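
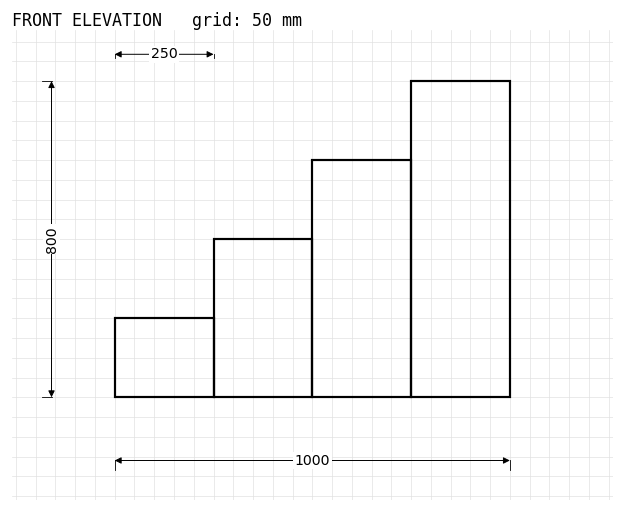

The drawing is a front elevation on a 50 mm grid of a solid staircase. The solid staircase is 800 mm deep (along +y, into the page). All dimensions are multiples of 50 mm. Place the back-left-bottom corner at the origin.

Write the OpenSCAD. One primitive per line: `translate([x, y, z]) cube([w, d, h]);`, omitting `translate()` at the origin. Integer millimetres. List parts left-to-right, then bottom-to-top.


cube([250, 800, 200]);
translate([250, 0, 0]) cube([250, 800, 400]);
translate([500, 0, 0]) cube([250, 800, 600]);
translate([750, 0, 0]) cube([250, 800, 800]);


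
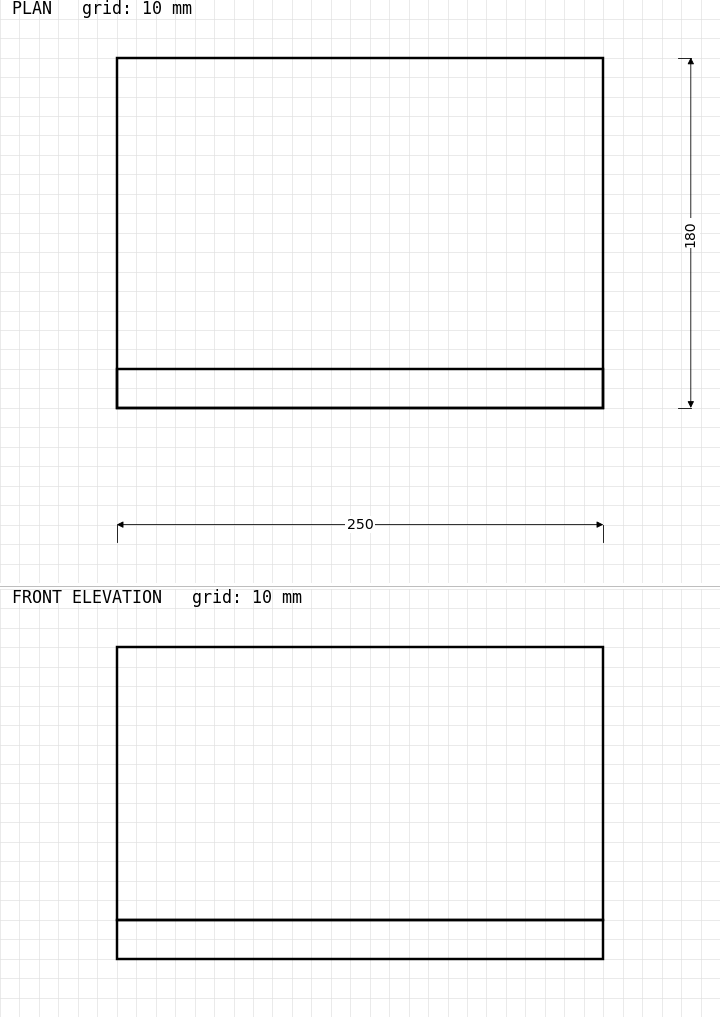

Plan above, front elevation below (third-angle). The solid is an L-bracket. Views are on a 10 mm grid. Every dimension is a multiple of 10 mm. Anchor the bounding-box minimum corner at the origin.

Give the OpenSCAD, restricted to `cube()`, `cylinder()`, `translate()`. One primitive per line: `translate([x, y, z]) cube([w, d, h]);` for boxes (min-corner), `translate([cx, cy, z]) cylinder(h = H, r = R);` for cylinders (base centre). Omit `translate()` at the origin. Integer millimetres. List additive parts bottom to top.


cube([250, 180, 20]);
translate([0, 0, 20]) cube([250, 20, 140]);


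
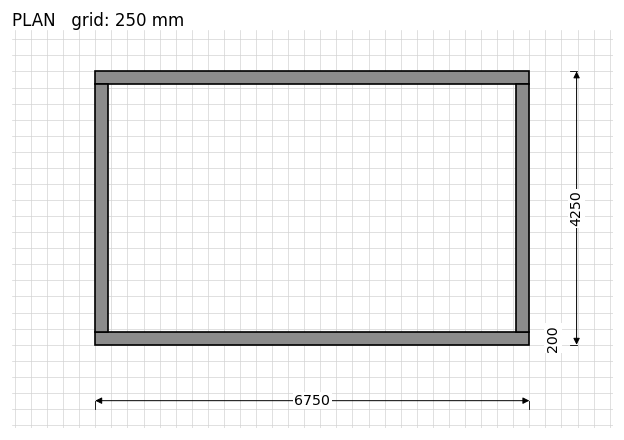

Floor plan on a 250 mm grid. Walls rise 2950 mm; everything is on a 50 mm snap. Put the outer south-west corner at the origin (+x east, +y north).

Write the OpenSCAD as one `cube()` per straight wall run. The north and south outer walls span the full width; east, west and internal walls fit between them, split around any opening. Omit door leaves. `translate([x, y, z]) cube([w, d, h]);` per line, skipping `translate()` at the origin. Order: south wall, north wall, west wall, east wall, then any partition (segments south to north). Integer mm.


cube([6750, 200, 2950]);
translate([0, 4050, 0]) cube([6750, 200, 2950]);
translate([0, 200, 0]) cube([200, 3850, 2950]);
translate([6550, 200, 0]) cube([200, 3850, 2950]);


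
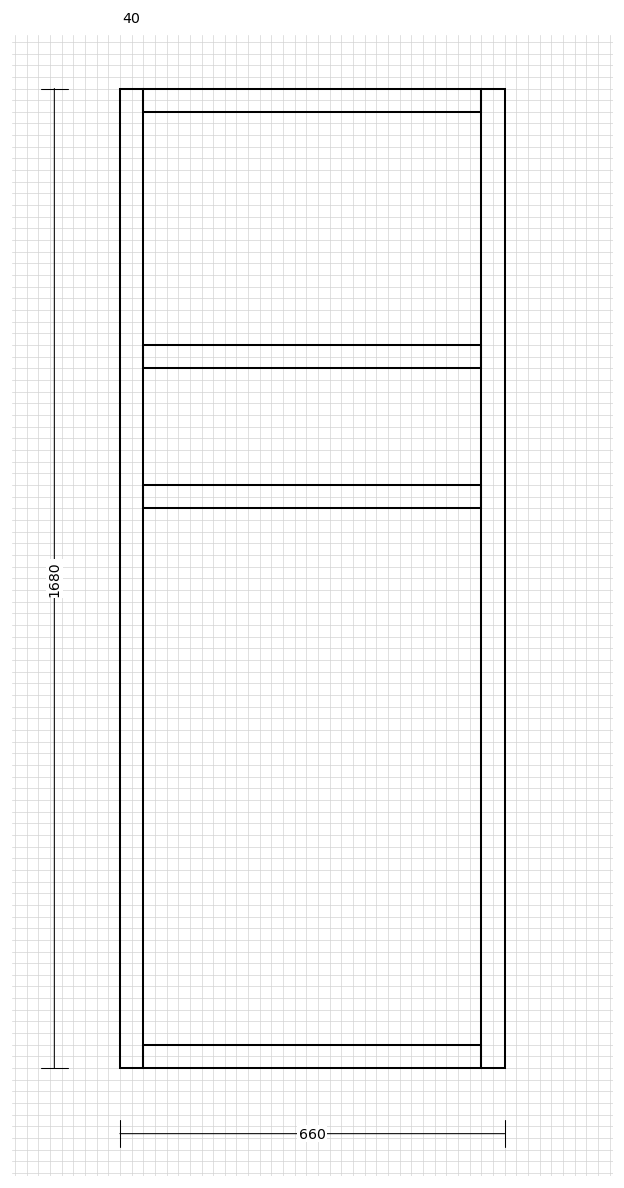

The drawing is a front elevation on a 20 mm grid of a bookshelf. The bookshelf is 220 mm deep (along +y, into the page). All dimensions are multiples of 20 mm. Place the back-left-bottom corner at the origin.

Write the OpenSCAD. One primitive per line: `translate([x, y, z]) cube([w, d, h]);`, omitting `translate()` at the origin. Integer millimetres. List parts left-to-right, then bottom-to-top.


cube([40, 220, 1680]);
translate([40, 0, 0]) cube([580, 220, 40]);
translate([40, 0, 960]) cube([580, 220, 40]);
translate([40, 0, 1200]) cube([580, 220, 40]);
translate([40, 0, 1640]) cube([580, 220, 40]);
translate([620, 0, 0]) cube([40, 220, 1680]);


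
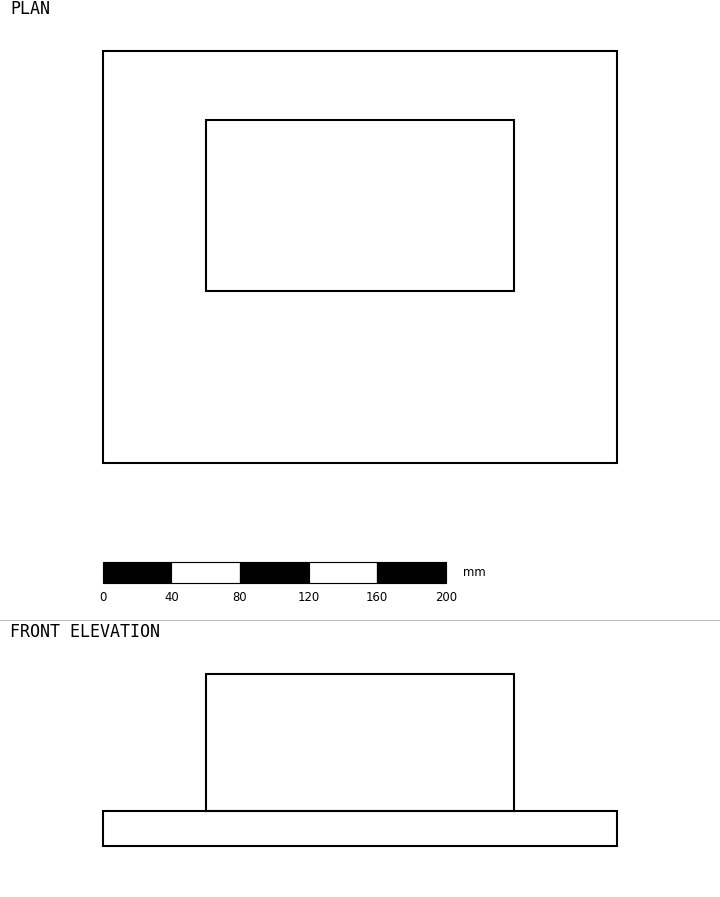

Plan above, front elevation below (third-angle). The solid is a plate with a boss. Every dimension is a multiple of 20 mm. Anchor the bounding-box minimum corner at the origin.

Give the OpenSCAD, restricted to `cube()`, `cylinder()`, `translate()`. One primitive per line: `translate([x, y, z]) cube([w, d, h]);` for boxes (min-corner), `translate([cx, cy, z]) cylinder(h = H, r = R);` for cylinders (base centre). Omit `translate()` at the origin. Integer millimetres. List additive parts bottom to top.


cube([300, 240, 20]);
translate([60, 100, 20]) cube([180, 100, 80]);


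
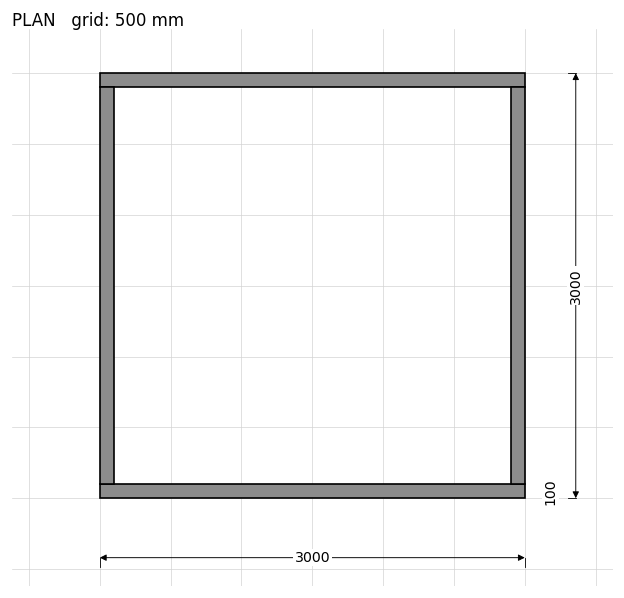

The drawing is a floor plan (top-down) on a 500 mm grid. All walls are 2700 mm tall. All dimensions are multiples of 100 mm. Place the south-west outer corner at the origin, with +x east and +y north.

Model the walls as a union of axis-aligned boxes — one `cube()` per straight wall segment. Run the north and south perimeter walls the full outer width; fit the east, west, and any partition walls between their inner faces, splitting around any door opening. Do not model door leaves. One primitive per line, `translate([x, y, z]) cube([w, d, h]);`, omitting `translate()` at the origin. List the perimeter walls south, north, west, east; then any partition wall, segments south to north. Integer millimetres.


cube([3000, 100, 2700]);
translate([0, 2900, 0]) cube([3000, 100, 2700]);
translate([0, 100, 0]) cube([100, 2800, 2700]);
translate([2900, 100, 0]) cube([100, 2800, 2700]);


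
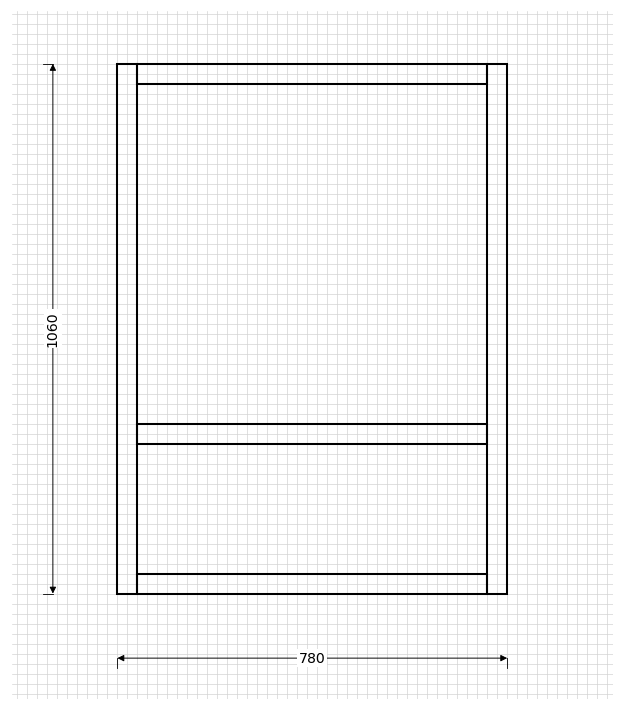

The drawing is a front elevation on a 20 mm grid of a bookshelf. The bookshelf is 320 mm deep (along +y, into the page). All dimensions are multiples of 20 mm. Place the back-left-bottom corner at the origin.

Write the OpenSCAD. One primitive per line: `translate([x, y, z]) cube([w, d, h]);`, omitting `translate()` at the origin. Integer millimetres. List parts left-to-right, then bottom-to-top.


cube([40, 320, 1060]);
translate([40, 0, 0]) cube([700, 320, 40]);
translate([40, 0, 300]) cube([700, 320, 40]);
translate([40, 0, 1020]) cube([700, 320, 40]);
translate([740, 0, 0]) cube([40, 320, 1060]);


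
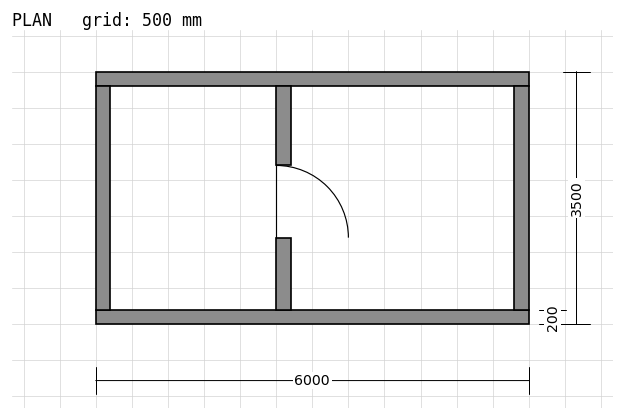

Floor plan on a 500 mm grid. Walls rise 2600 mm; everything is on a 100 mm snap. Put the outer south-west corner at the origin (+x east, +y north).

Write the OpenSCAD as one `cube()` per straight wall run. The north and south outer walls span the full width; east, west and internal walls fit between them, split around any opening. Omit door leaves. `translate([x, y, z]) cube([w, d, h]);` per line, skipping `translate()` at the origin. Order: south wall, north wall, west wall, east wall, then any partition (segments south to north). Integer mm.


cube([6000, 200, 2600]);
translate([0, 3300, 0]) cube([6000, 200, 2600]);
translate([0, 200, 0]) cube([200, 3100, 2600]);
translate([5800, 200, 0]) cube([200, 3100, 2600]);
translate([2500, 200, 0]) cube([200, 1000, 2600]);
translate([2500, 2200, 0]) cube([200, 1100, 2600]);


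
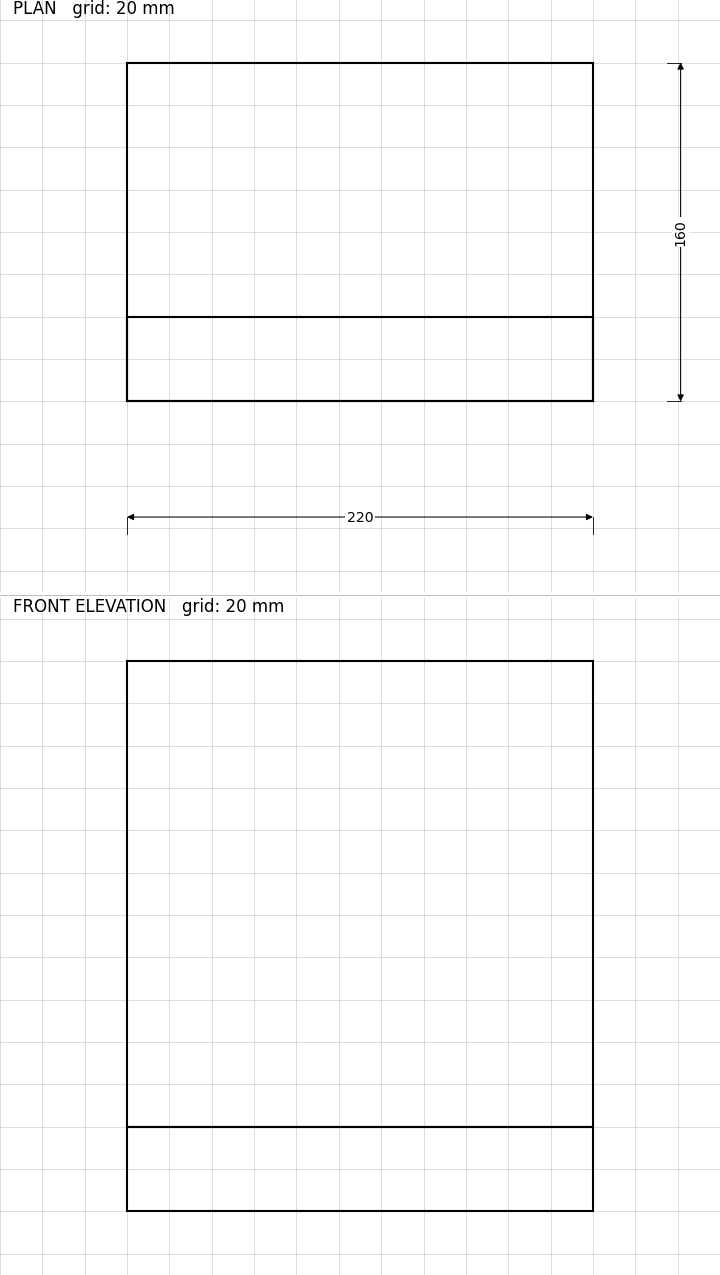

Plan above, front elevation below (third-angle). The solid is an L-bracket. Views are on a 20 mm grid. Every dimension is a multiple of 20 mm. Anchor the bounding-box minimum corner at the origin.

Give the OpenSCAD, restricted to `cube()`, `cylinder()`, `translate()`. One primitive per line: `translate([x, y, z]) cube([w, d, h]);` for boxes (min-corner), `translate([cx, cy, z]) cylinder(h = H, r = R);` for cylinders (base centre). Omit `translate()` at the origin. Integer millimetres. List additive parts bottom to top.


cube([220, 160, 40]);
translate([0, 0, 40]) cube([220, 40, 220]);


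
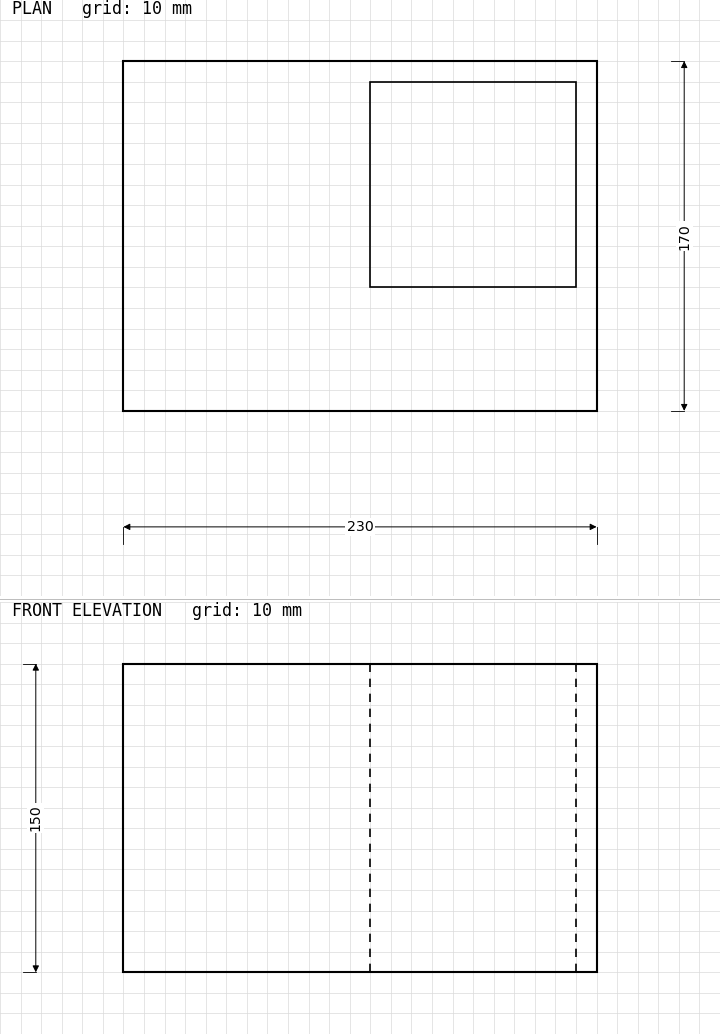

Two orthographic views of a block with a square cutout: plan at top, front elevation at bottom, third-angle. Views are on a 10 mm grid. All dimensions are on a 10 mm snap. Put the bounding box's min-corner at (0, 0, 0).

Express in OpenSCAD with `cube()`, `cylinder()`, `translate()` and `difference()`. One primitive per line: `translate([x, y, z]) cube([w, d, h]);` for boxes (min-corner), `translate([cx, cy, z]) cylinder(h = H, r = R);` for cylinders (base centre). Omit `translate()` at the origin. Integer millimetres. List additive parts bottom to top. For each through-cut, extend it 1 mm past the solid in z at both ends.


difference() {
  cube([230, 170, 150]);
  translate([120, 60, -1]) cube([100, 100, 152]);
}


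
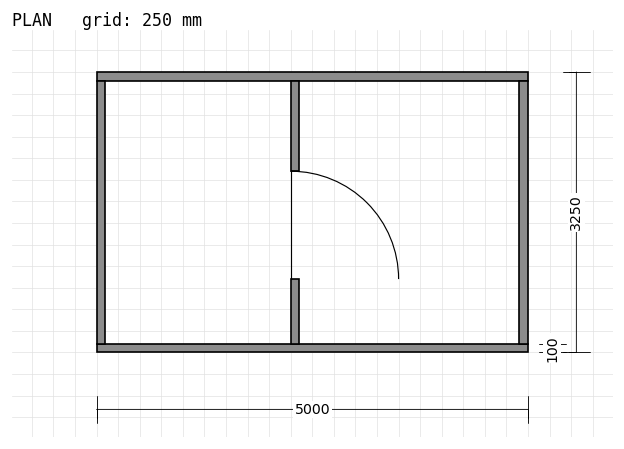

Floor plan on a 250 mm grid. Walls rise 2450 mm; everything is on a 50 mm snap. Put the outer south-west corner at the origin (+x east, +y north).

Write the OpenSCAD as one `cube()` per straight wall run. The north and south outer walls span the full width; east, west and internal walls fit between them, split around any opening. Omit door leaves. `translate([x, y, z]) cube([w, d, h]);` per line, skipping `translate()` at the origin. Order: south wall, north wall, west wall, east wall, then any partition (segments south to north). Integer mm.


cube([5000, 100, 2450]);
translate([0, 3150, 0]) cube([5000, 100, 2450]);
translate([0, 100, 0]) cube([100, 3050, 2450]);
translate([4900, 100, 0]) cube([100, 3050, 2450]);
translate([2250, 100, 0]) cube([100, 750, 2450]);
translate([2250, 2100, 0]) cube([100, 1050, 2450]);


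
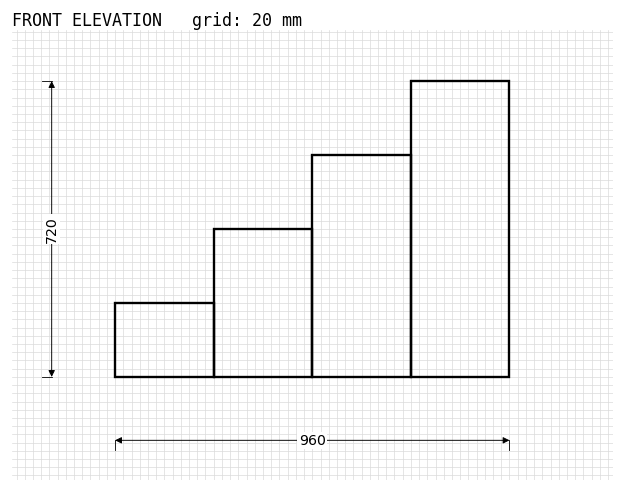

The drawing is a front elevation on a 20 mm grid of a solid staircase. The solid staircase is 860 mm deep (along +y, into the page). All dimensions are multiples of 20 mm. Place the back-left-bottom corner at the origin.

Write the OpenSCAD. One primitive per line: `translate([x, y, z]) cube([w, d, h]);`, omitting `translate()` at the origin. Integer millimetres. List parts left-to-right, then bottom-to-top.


cube([240, 860, 180]);
translate([240, 0, 0]) cube([240, 860, 360]);
translate([480, 0, 0]) cube([240, 860, 540]);
translate([720, 0, 0]) cube([240, 860, 720]);


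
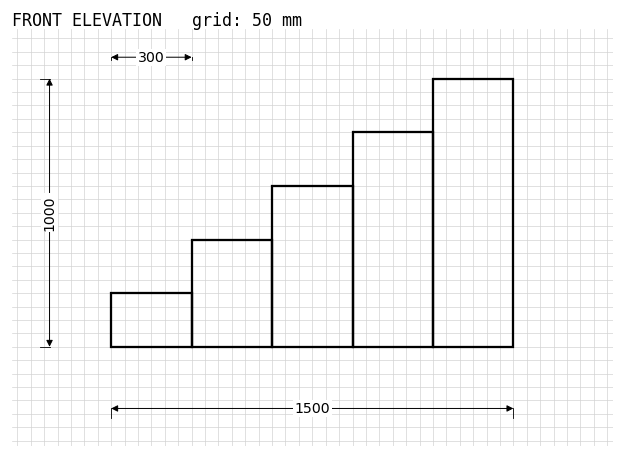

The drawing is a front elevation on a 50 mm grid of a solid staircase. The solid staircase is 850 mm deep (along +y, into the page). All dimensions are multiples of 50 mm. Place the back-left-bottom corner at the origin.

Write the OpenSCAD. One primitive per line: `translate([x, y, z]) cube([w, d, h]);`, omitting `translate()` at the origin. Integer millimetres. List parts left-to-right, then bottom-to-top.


cube([300, 850, 200]);
translate([300, 0, 0]) cube([300, 850, 400]);
translate([600, 0, 0]) cube([300, 850, 600]);
translate([900, 0, 0]) cube([300, 850, 800]);
translate([1200, 0, 0]) cube([300, 850, 1000]);


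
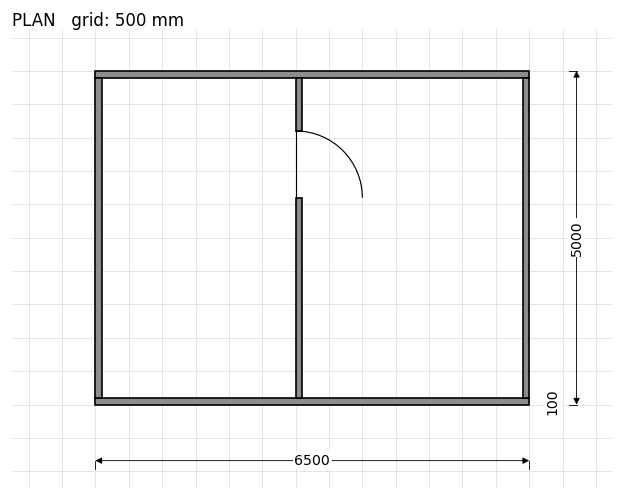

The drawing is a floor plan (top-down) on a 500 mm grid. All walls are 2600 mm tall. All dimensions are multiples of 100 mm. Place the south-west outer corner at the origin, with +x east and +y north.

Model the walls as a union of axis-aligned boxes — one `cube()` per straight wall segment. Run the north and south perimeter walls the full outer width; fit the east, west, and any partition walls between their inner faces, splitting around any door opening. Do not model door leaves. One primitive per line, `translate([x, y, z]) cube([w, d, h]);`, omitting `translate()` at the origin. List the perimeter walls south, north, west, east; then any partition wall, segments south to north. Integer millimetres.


cube([6500, 100, 2600]);
translate([0, 4900, 0]) cube([6500, 100, 2600]);
translate([0, 100, 0]) cube([100, 4800, 2600]);
translate([6400, 100, 0]) cube([100, 4800, 2600]);
translate([3000, 100, 0]) cube([100, 3000, 2600]);
translate([3000, 4100, 0]) cube([100, 800, 2600]);


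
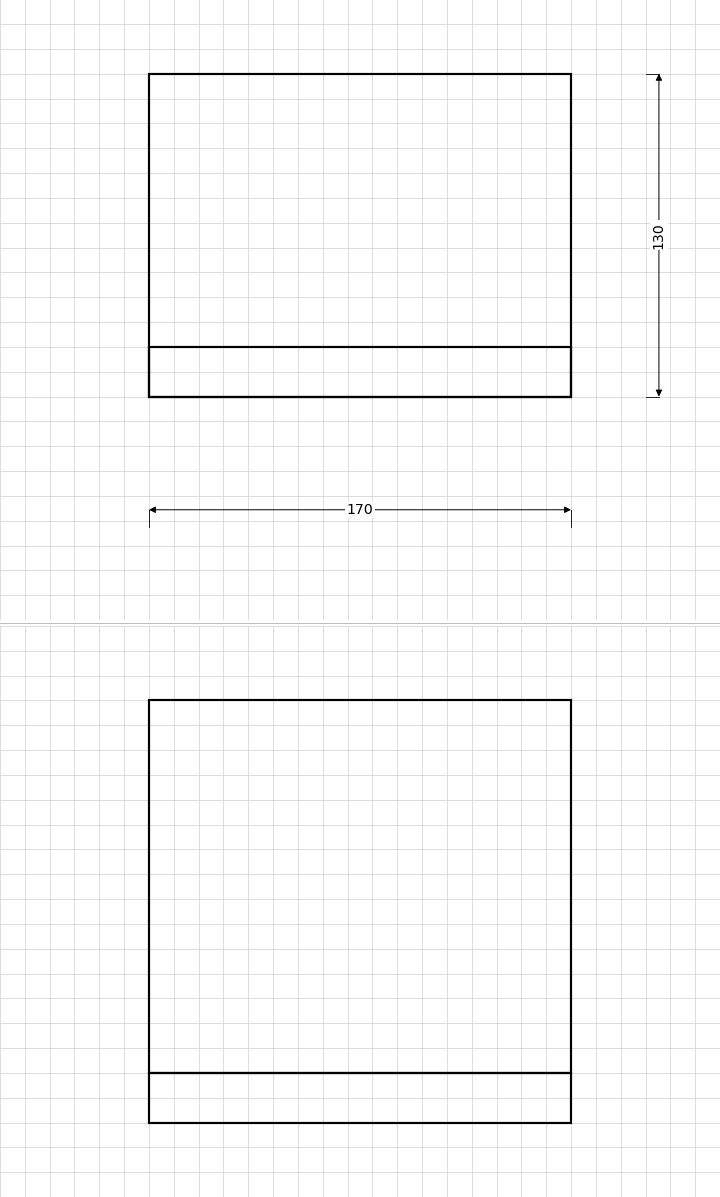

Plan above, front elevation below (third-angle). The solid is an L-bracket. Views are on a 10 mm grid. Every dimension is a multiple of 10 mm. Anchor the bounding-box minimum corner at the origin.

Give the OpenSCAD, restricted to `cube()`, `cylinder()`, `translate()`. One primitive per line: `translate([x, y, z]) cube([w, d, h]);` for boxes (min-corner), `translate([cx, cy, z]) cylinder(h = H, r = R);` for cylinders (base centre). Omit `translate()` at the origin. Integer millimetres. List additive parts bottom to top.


cube([170, 130, 20]);
translate([0, 0, 20]) cube([170, 20, 150]);


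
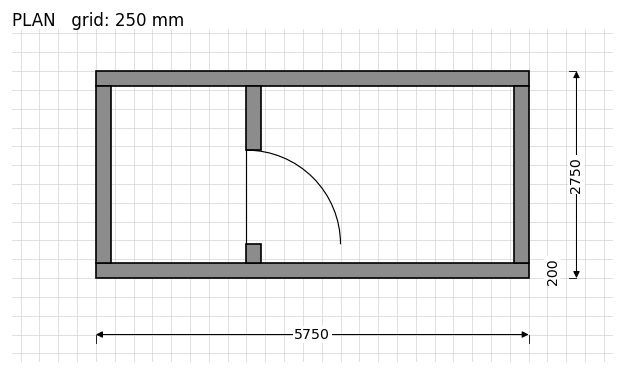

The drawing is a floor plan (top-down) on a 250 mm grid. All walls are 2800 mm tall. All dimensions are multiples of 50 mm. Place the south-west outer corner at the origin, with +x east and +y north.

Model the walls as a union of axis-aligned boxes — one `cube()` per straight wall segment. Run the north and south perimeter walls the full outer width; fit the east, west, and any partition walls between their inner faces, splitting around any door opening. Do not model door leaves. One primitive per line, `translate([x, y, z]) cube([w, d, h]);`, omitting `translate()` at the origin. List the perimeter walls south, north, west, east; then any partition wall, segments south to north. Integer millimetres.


cube([5750, 200, 2800]);
translate([0, 2550, 0]) cube([5750, 200, 2800]);
translate([0, 200, 0]) cube([200, 2350, 2800]);
translate([5550, 200, 0]) cube([200, 2350, 2800]);
translate([2000, 200, 0]) cube([200, 250, 2800]);
translate([2000, 1700, 0]) cube([200, 850, 2800]);


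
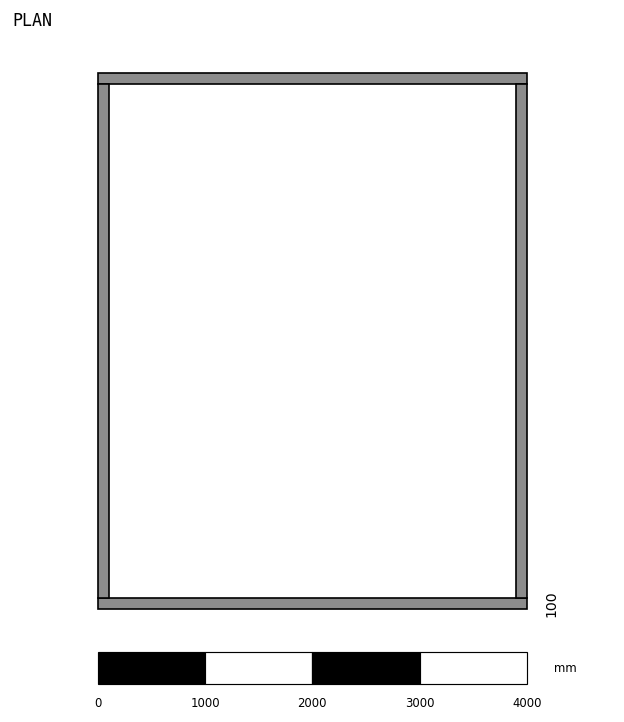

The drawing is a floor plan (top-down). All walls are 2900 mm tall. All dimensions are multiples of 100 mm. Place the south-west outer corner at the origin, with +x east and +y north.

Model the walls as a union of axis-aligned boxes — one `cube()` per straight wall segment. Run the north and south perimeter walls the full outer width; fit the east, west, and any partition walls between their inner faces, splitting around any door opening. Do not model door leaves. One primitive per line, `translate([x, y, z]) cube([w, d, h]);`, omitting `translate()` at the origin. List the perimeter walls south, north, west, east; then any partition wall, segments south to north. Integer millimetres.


cube([4000, 100, 2900]);
translate([0, 4900, 0]) cube([4000, 100, 2900]);
translate([0, 100, 0]) cube([100, 4800, 2900]);
translate([3900, 100, 0]) cube([100, 4800, 2900]);


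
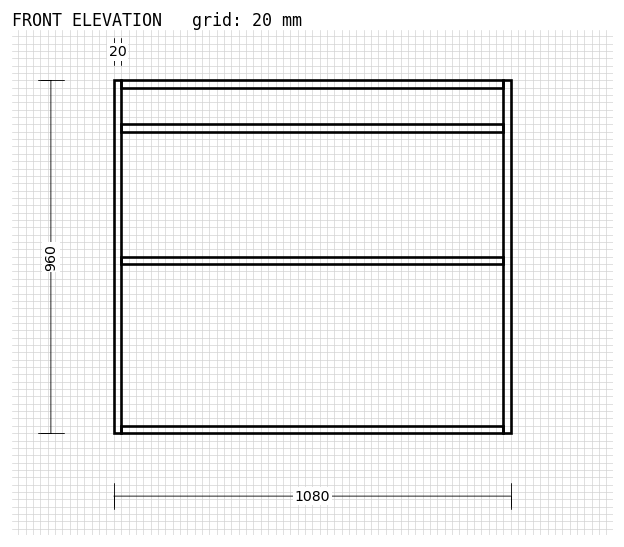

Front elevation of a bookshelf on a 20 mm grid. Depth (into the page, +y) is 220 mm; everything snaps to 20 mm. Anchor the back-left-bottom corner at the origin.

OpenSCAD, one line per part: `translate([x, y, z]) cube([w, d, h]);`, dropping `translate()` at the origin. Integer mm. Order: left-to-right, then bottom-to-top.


cube([20, 220, 960]);
translate([20, 0, 0]) cube([1040, 220, 20]);
translate([20, 0, 460]) cube([1040, 220, 20]);
translate([20, 0, 820]) cube([1040, 220, 20]);
translate([20, 0, 940]) cube([1040, 220, 20]);
translate([1060, 0, 0]) cube([20, 220, 960]);


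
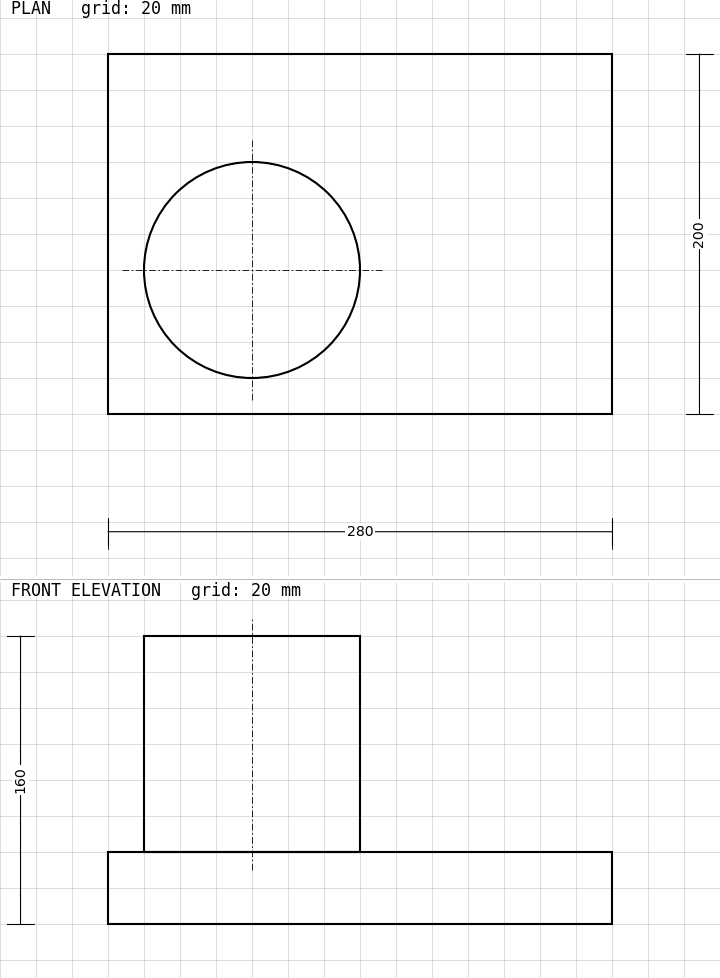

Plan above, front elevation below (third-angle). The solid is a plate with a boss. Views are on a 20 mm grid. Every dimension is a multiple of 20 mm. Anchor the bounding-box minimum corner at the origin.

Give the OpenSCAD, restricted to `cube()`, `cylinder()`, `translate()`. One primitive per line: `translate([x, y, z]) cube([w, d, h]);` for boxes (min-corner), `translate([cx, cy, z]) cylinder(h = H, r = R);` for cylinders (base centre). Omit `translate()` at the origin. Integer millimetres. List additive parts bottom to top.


cube([280, 200, 40]);
translate([80, 80, 40]) cylinder(h = 120, r = 60);


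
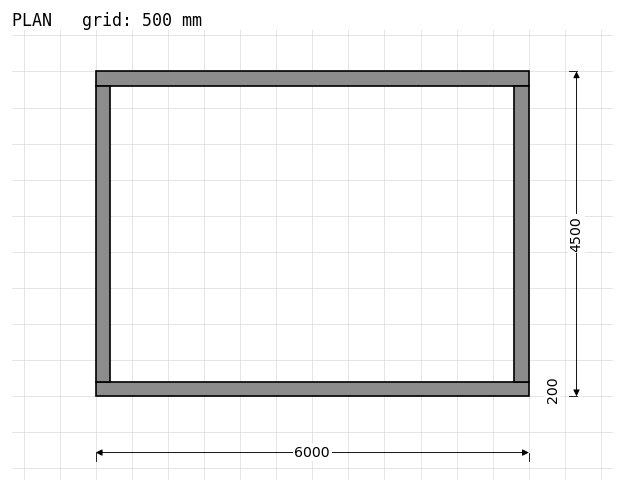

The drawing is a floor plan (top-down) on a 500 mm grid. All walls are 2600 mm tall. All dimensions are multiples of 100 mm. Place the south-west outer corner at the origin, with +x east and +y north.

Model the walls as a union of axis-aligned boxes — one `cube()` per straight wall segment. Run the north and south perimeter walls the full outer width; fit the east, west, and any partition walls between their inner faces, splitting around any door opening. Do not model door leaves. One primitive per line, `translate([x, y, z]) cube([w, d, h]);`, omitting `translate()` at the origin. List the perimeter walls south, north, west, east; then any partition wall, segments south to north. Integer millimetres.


cube([6000, 200, 2600]);
translate([0, 4300, 0]) cube([6000, 200, 2600]);
translate([0, 200, 0]) cube([200, 4100, 2600]);
translate([5800, 200, 0]) cube([200, 4100, 2600]);


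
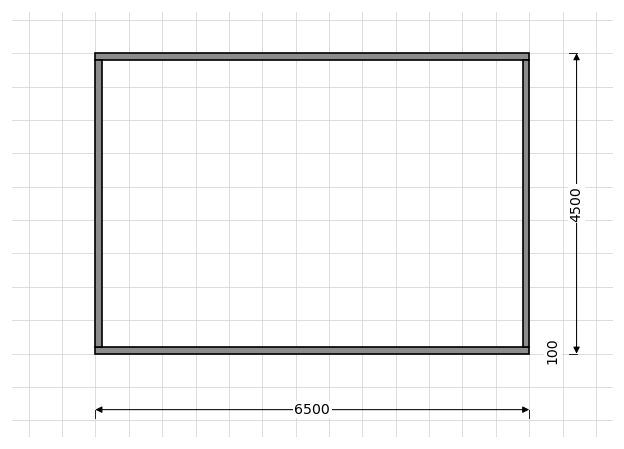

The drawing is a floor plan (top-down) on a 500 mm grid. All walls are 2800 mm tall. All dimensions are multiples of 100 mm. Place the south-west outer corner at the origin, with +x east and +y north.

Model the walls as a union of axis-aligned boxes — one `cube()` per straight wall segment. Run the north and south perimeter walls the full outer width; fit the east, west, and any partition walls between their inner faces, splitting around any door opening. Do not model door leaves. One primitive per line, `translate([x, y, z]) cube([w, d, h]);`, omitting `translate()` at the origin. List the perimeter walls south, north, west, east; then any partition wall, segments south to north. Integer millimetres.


cube([6500, 100, 2800]);
translate([0, 4400, 0]) cube([6500, 100, 2800]);
translate([0, 100, 0]) cube([100, 4300, 2800]);
translate([6400, 100, 0]) cube([100, 4300, 2800]);


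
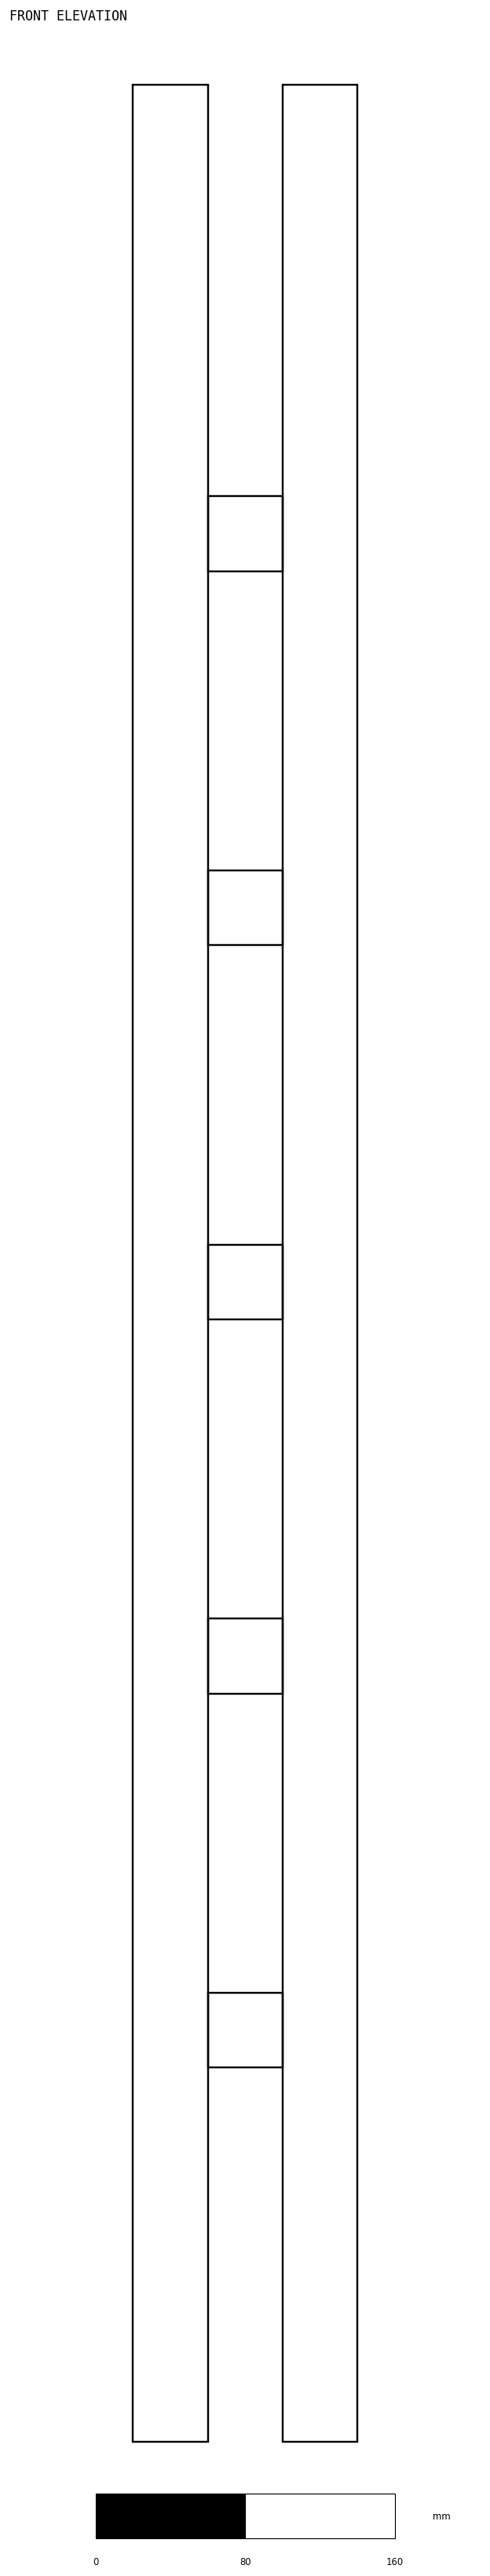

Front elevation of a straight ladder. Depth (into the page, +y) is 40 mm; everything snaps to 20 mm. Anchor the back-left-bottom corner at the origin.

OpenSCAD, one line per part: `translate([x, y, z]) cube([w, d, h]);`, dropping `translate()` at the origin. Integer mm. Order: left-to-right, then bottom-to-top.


cube([40, 40, 1260]);
translate([40, 0, 200]) cube([40, 40, 40]);
translate([40, 0, 400]) cube([40, 40, 40]);
translate([40, 0, 600]) cube([40, 40, 40]);
translate([40, 0, 800]) cube([40, 40, 40]);
translate([40, 0, 1000]) cube([40, 40, 40]);
translate([80, 0, 0]) cube([40, 40, 1260]);


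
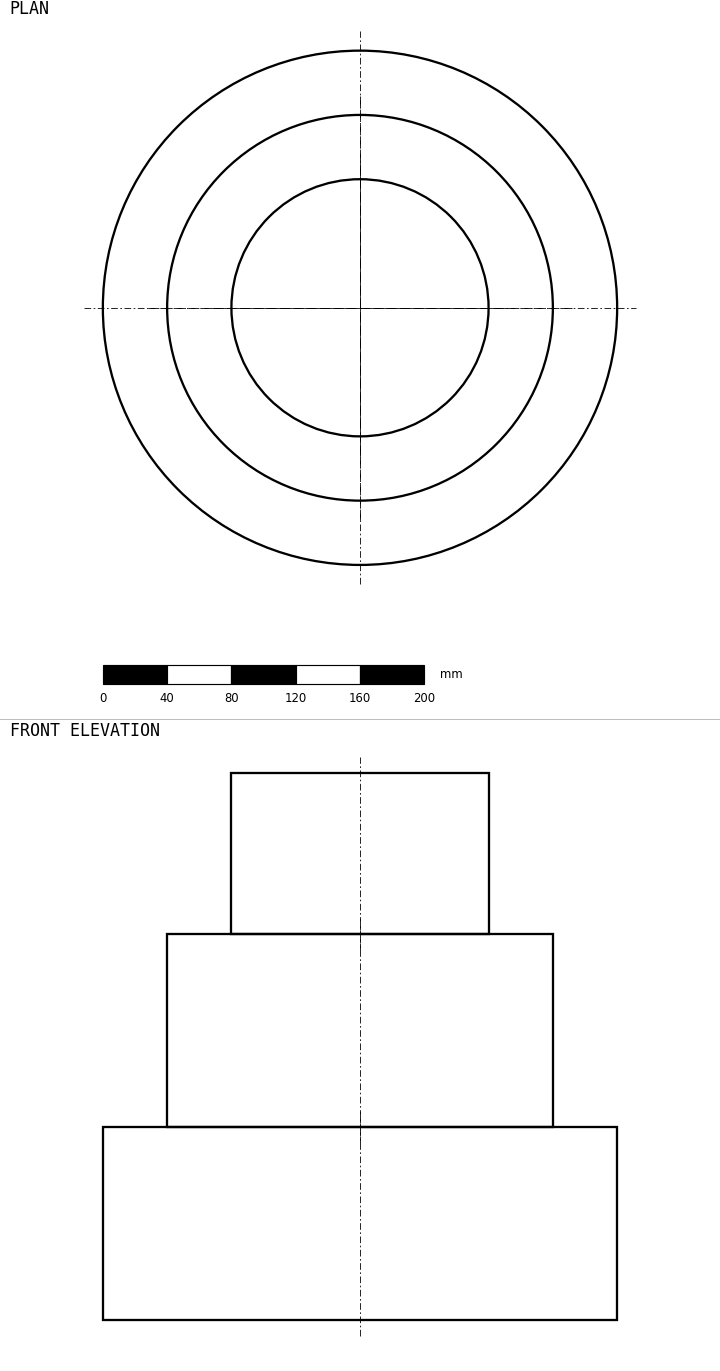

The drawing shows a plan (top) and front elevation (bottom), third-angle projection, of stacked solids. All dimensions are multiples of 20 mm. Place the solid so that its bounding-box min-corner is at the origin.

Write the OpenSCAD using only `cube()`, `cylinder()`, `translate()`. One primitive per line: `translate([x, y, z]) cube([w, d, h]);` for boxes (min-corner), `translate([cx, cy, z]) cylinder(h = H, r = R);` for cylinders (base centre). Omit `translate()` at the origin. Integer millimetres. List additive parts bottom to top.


translate([160, 160, 0]) cylinder(h = 120, r = 160);
translate([160, 160, 120]) cylinder(h = 120, r = 120);
translate([160, 160, 240]) cylinder(h = 100, r = 80);


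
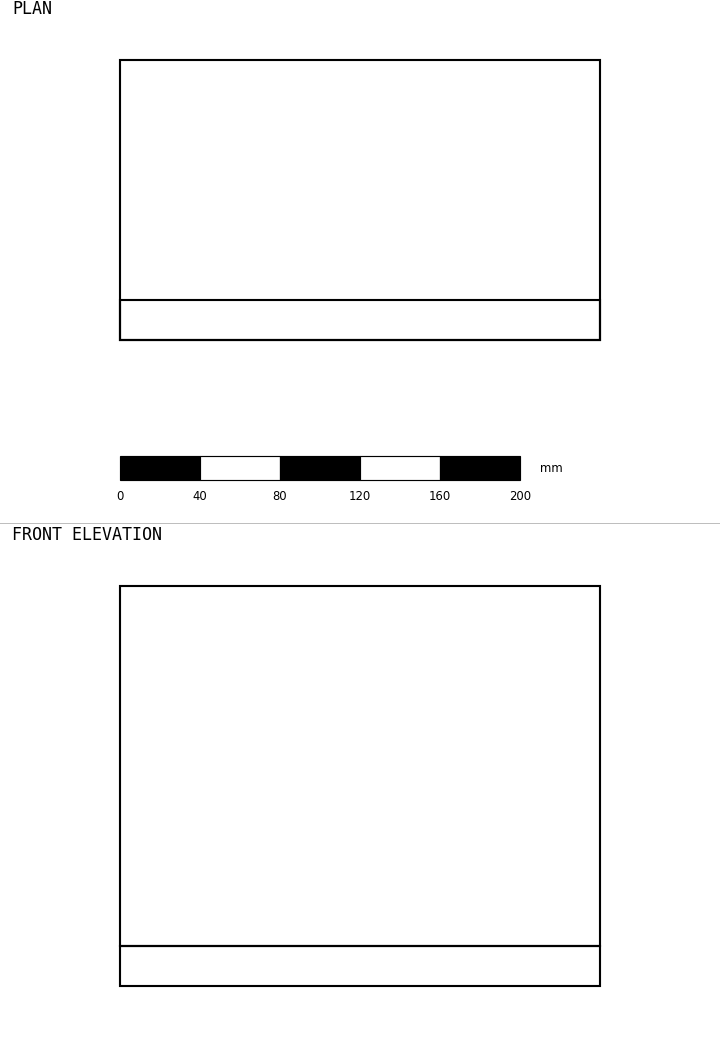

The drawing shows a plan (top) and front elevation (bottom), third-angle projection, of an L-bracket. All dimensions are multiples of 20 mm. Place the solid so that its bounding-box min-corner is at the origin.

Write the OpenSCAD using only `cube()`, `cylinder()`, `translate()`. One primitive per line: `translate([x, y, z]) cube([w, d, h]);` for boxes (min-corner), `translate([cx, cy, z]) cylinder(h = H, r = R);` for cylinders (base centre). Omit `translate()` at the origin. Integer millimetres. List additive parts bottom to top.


cube([240, 140, 20]);
translate([0, 0, 20]) cube([240, 20, 180]);


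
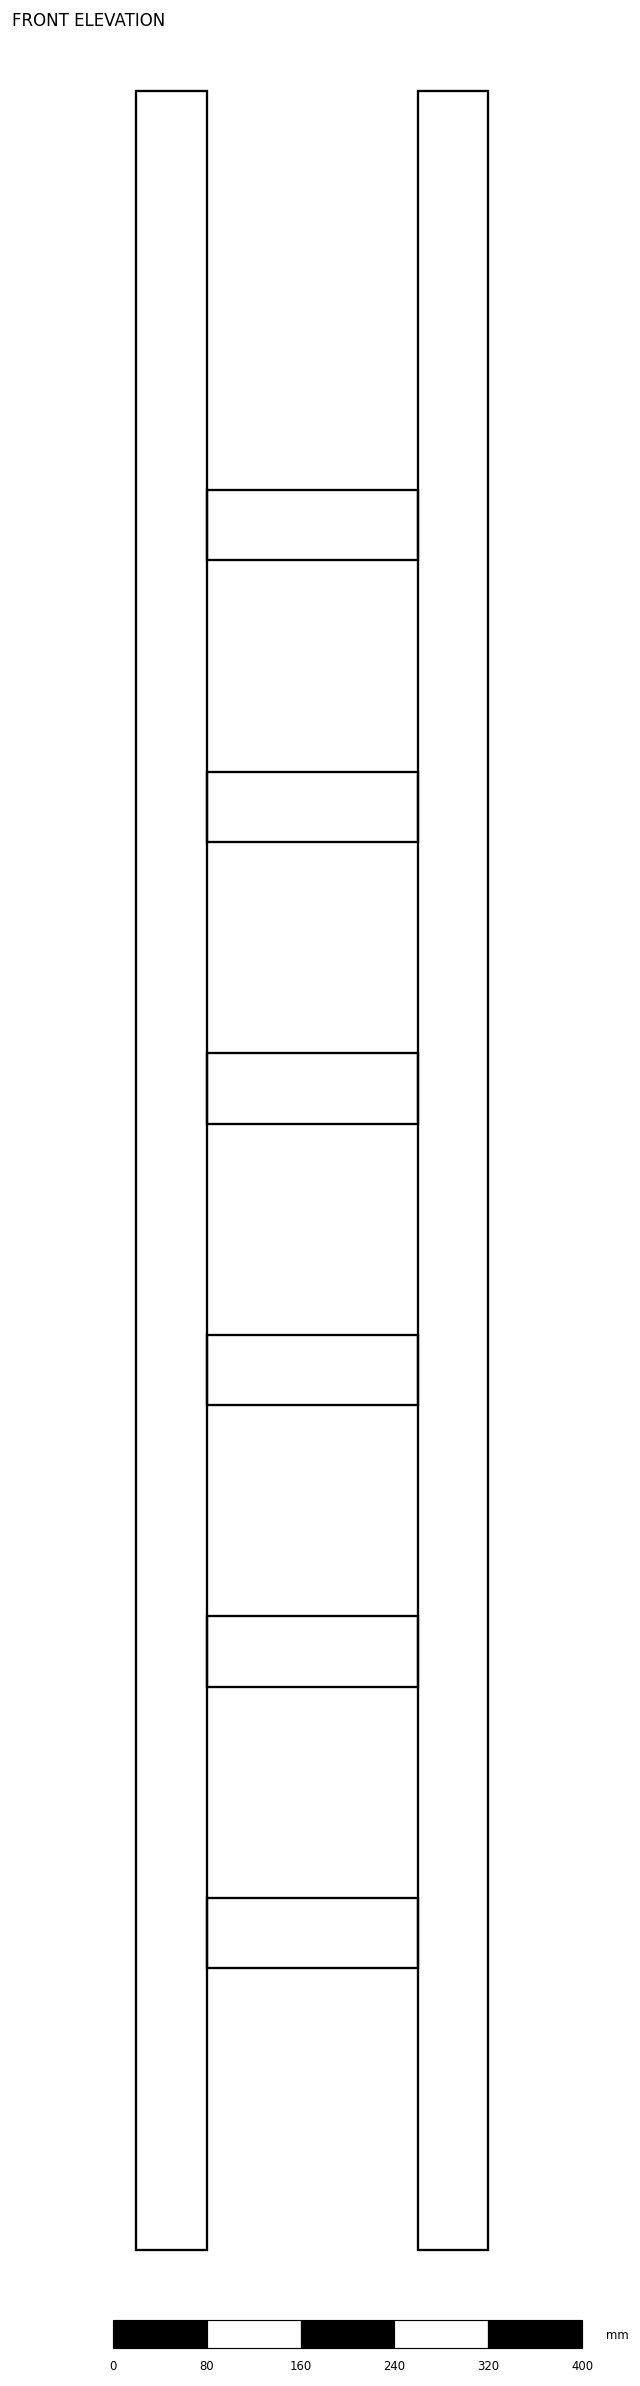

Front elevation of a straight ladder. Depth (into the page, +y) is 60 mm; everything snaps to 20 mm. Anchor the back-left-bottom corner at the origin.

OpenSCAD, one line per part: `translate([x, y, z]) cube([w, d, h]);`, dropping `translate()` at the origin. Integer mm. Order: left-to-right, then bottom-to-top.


cube([60, 60, 1840]);
translate([60, 0, 240]) cube([180, 60, 60]);
translate([60, 0, 480]) cube([180, 60, 60]);
translate([60, 0, 720]) cube([180, 60, 60]);
translate([60, 0, 960]) cube([180, 60, 60]);
translate([60, 0, 1200]) cube([180, 60, 60]);
translate([60, 0, 1440]) cube([180, 60, 60]);
translate([240, 0, 0]) cube([60, 60, 1840]);


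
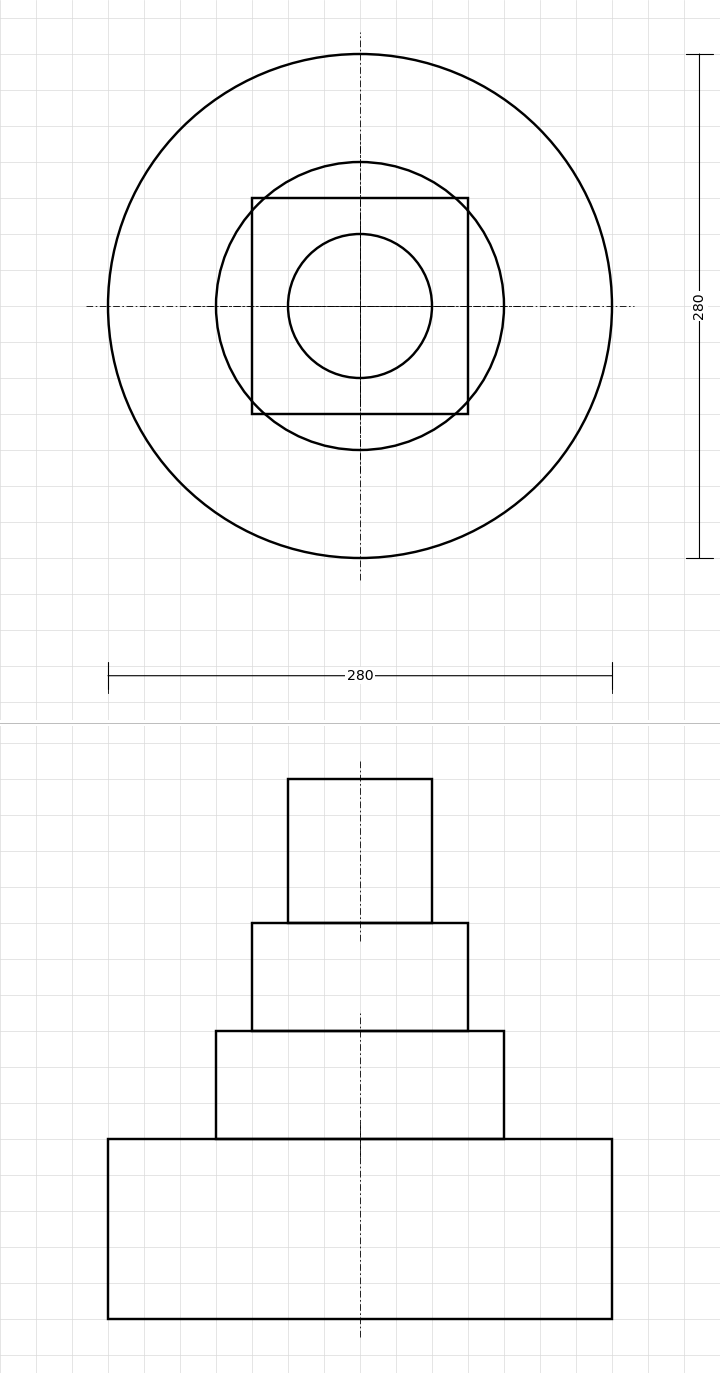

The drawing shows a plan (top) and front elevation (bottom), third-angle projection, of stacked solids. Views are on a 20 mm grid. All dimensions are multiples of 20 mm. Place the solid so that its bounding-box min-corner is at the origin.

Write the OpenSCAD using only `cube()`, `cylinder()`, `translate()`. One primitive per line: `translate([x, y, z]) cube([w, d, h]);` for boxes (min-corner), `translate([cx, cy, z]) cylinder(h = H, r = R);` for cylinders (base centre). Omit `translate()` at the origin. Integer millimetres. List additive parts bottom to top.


translate([140, 140, 0]) cylinder(h = 100, r = 140);
translate([140, 140, 100]) cylinder(h = 60, r = 80);
translate([80, 80, 160]) cube([120, 120, 60]);
translate([140, 140, 220]) cylinder(h = 80, r = 40);


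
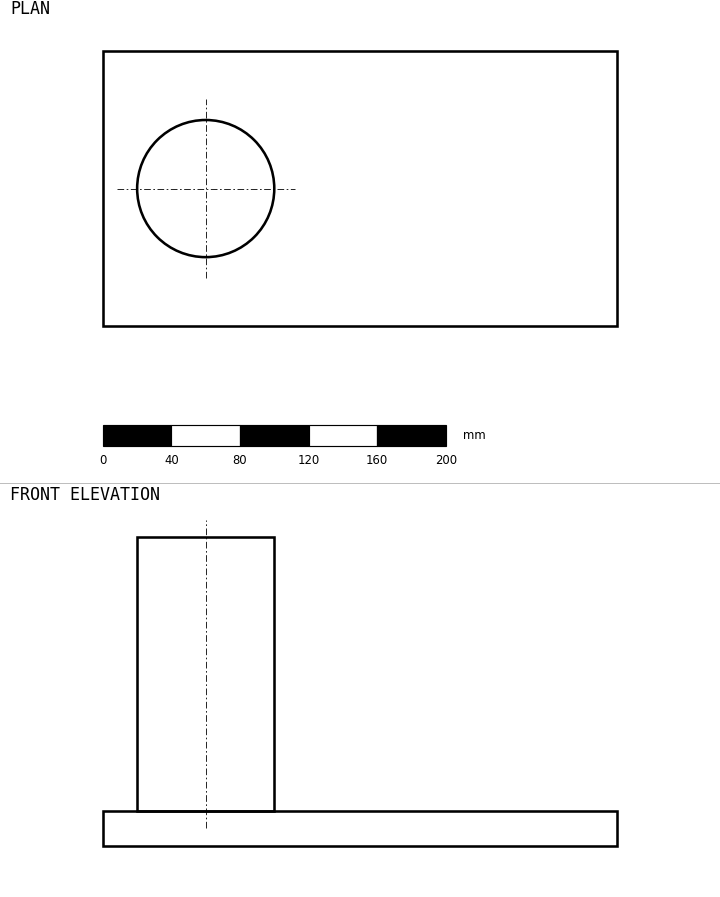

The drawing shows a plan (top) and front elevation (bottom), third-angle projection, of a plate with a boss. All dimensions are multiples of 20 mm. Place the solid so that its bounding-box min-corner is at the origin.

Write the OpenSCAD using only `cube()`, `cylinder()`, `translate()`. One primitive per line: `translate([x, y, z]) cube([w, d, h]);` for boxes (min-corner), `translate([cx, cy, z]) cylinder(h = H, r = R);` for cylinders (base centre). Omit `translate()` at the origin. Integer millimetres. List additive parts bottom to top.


cube([300, 160, 20]);
translate([60, 80, 20]) cylinder(h = 160, r = 40);


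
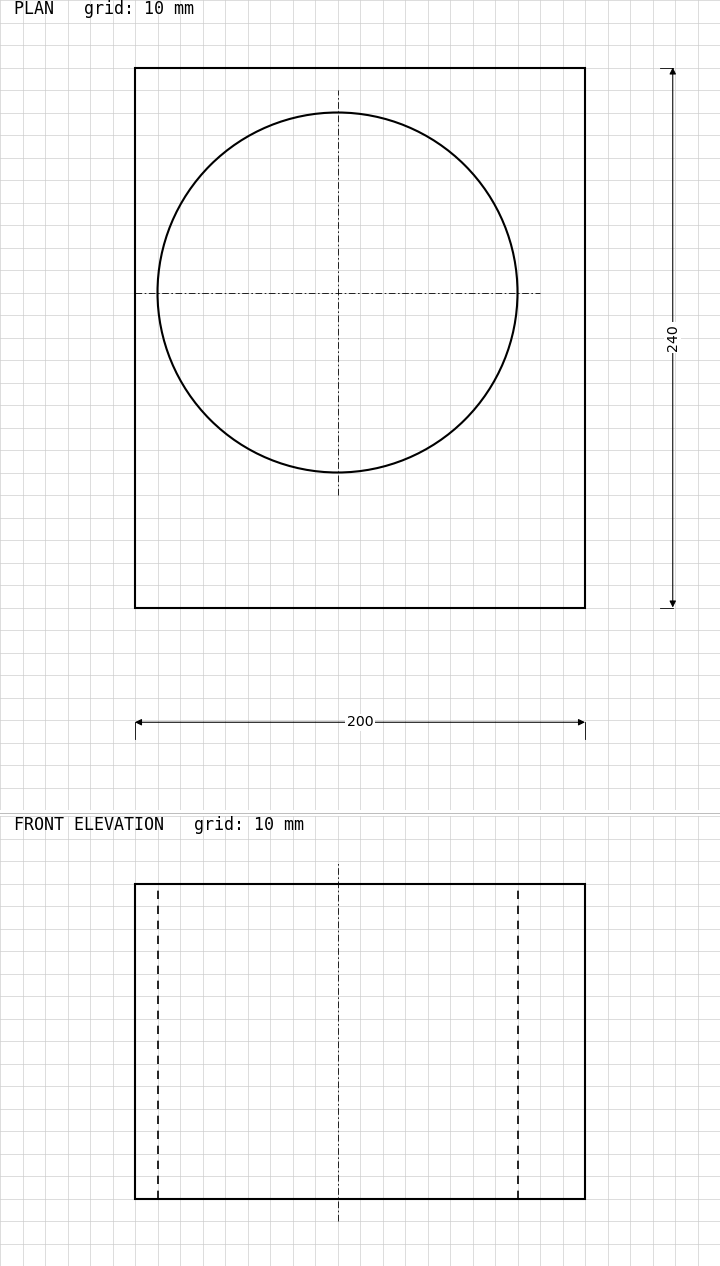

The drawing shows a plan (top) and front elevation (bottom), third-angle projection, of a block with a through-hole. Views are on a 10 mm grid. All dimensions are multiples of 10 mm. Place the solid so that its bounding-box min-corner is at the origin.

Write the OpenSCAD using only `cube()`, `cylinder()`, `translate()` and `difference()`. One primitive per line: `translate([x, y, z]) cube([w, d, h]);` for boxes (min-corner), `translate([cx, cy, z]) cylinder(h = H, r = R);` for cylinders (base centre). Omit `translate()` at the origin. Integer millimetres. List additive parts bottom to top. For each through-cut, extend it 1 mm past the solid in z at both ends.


difference() {
  cube([200, 240, 140]);
  translate([90, 140, -1]) cylinder(h = 142, r = 80);
}


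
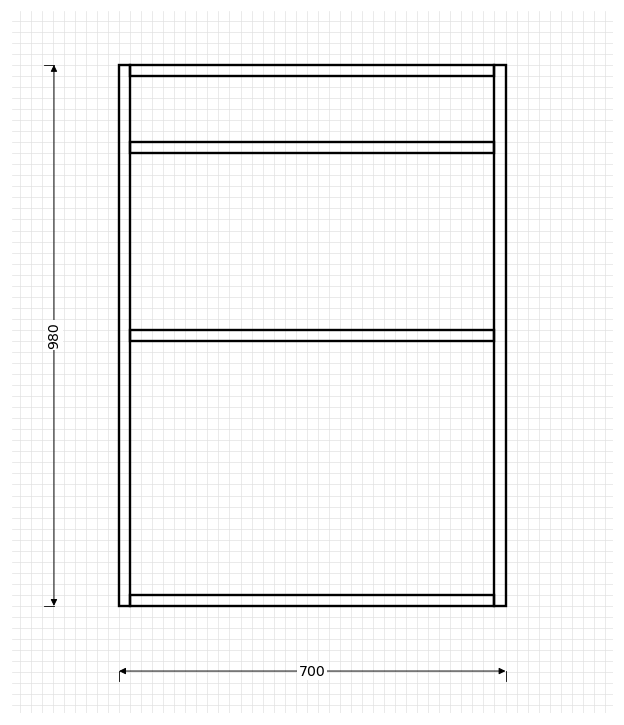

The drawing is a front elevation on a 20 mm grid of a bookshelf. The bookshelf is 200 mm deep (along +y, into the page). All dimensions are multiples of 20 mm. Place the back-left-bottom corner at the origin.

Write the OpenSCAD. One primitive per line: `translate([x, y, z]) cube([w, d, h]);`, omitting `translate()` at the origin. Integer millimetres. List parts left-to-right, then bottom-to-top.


cube([20, 200, 980]);
translate([20, 0, 0]) cube([660, 200, 20]);
translate([20, 0, 480]) cube([660, 200, 20]);
translate([20, 0, 820]) cube([660, 200, 20]);
translate([20, 0, 960]) cube([660, 200, 20]);
translate([680, 0, 0]) cube([20, 200, 980]);


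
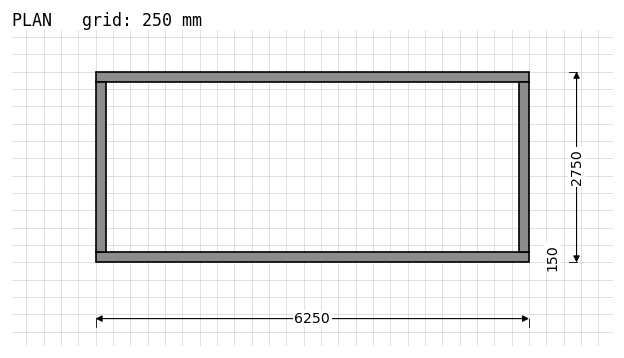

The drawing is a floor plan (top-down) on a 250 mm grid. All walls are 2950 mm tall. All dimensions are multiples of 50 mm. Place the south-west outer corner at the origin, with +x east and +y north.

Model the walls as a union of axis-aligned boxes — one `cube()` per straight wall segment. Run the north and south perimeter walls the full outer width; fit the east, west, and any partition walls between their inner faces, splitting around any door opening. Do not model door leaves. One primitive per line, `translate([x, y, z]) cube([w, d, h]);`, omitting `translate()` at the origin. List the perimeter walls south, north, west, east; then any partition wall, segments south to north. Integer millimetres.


cube([6250, 150, 2950]);
translate([0, 2600, 0]) cube([6250, 150, 2950]);
translate([0, 150, 0]) cube([150, 2450, 2950]);
translate([6100, 150, 0]) cube([150, 2450, 2950]);


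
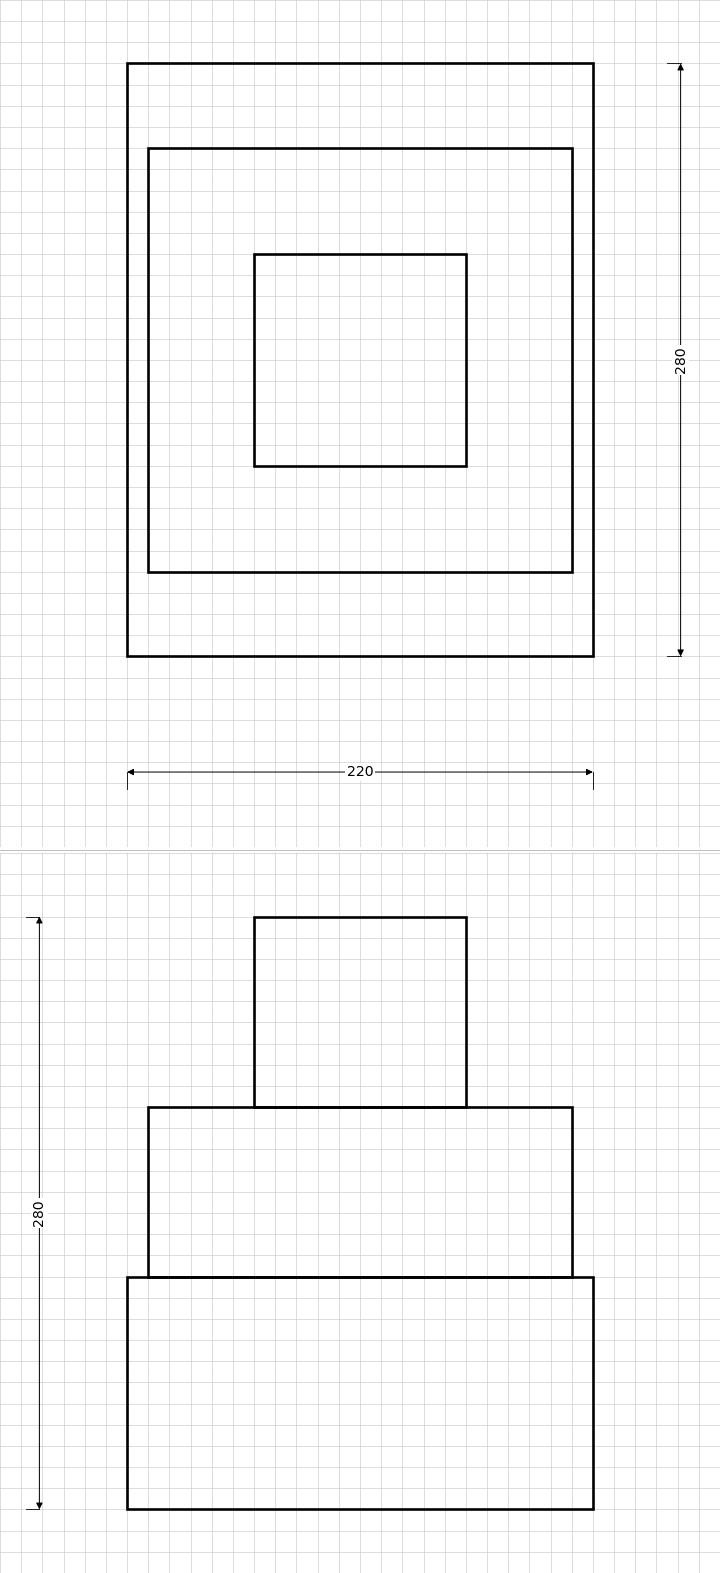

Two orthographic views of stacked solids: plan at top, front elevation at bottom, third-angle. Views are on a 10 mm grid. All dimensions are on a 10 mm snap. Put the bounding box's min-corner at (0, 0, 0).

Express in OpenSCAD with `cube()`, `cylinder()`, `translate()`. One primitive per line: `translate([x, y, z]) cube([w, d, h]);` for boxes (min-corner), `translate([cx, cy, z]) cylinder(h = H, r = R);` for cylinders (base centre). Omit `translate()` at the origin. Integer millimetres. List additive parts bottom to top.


cube([220, 280, 110]);
translate([10, 40, 110]) cube([200, 200, 80]);
translate([60, 90, 190]) cube([100, 100, 90]);


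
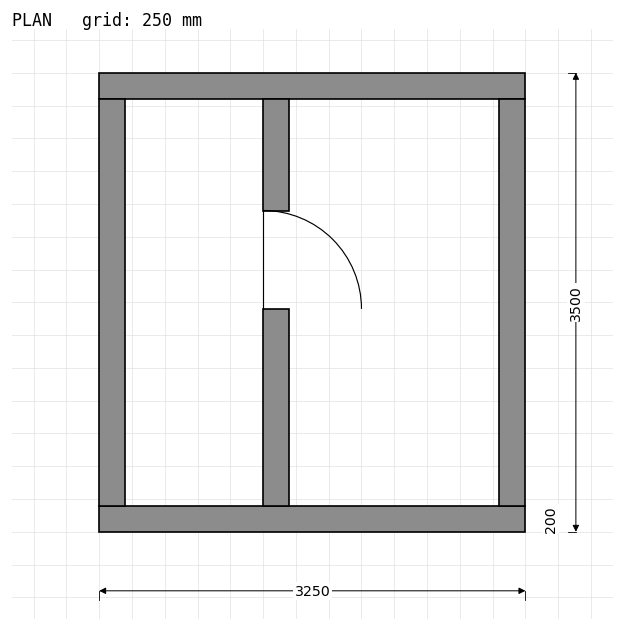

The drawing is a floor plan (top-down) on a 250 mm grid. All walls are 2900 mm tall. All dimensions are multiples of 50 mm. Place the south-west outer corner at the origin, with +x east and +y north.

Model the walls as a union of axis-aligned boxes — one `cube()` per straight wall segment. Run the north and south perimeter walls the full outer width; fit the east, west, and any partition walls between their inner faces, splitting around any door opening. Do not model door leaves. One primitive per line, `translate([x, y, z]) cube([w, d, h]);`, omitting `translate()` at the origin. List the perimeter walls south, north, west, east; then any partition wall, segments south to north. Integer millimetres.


cube([3250, 200, 2900]);
translate([0, 3300, 0]) cube([3250, 200, 2900]);
translate([0, 200, 0]) cube([200, 3100, 2900]);
translate([3050, 200, 0]) cube([200, 3100, 2900]);
translate([1250, 200, 0]) cube([200, 1500, 2900]);
translate([1250, 2450, 0]) cube([200, 850, 2900]);


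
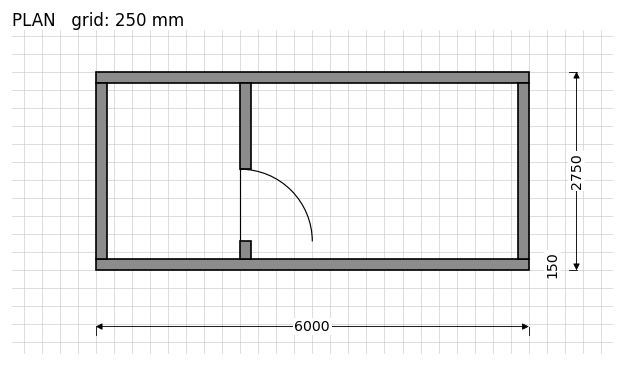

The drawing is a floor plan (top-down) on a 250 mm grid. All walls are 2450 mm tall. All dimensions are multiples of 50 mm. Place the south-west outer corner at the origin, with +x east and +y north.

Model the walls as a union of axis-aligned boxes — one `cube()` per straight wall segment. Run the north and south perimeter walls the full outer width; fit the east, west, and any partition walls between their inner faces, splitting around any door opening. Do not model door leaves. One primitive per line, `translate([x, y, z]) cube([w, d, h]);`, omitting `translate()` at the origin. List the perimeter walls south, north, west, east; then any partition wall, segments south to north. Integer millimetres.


cube([6000, 150, 2450]);
translate([0, 2600, 0]) cube([6000, 150, 2450]);
translate([0, 150, 0]) cube([150, 2450, 2450]);
translate([5850, 150, 0]) cube([150, 2450, 2450]);
translate([2000, 150, 0]) cube([150, 250, 2450]);
translate([2000, 1400, 0]) cube([150, 1200, 2450]);


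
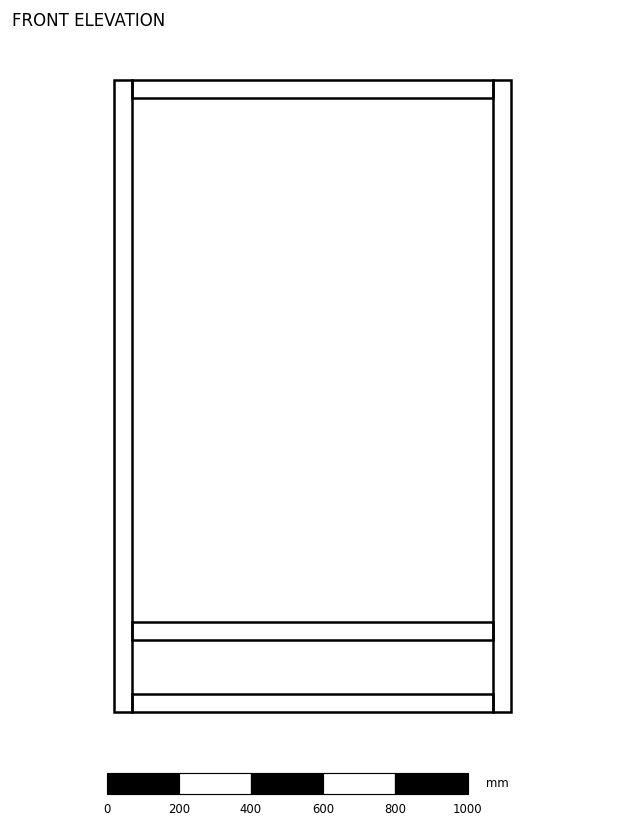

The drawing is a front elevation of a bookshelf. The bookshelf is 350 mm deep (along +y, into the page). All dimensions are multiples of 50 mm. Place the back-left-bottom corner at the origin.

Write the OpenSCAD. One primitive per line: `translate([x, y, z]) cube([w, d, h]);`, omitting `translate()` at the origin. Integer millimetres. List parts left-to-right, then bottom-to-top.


cube([50, 350, 1750]);
translate([50, 0, 0]) cube([1000, 350, 50]);
translate([50, 0, 200]) cube([1000, 350, 50]);
translate([50, 0, 1700]) cube([1000, 350, 50]);
translate([1050, 0, 0]) cube([50, 350, 1750]);


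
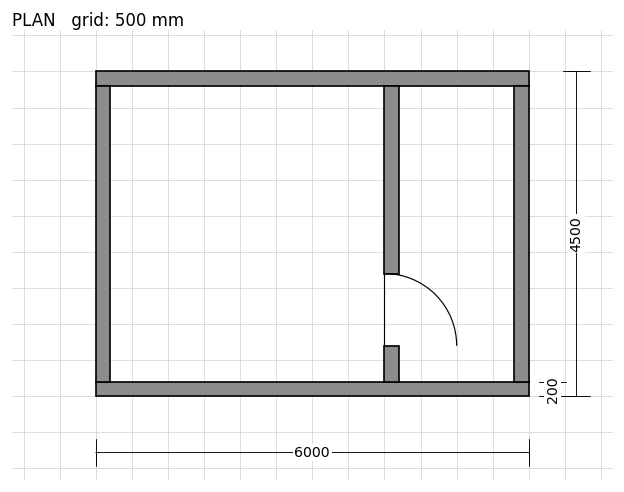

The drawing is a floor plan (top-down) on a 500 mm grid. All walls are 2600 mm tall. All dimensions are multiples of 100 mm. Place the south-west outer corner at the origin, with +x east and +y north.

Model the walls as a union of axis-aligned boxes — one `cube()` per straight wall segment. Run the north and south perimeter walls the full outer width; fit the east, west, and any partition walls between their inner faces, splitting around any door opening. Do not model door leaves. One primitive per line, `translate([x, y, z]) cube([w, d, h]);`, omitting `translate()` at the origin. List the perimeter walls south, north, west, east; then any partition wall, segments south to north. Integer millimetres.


cube([6000, 200, 2600]);
translate([0, 4300, 0]) cube([6000, 200, 2600]);
translate([0, 200, 0]) cube([200, 4100, 2600]);
translate([5800, 200, 0]) cube([200, 4100, 2600]);
translate([4000, 200, 0]) cube([200, 500, 2600]);
translate([4000, 1700, 0]) cube([200, 2600, 2600]);


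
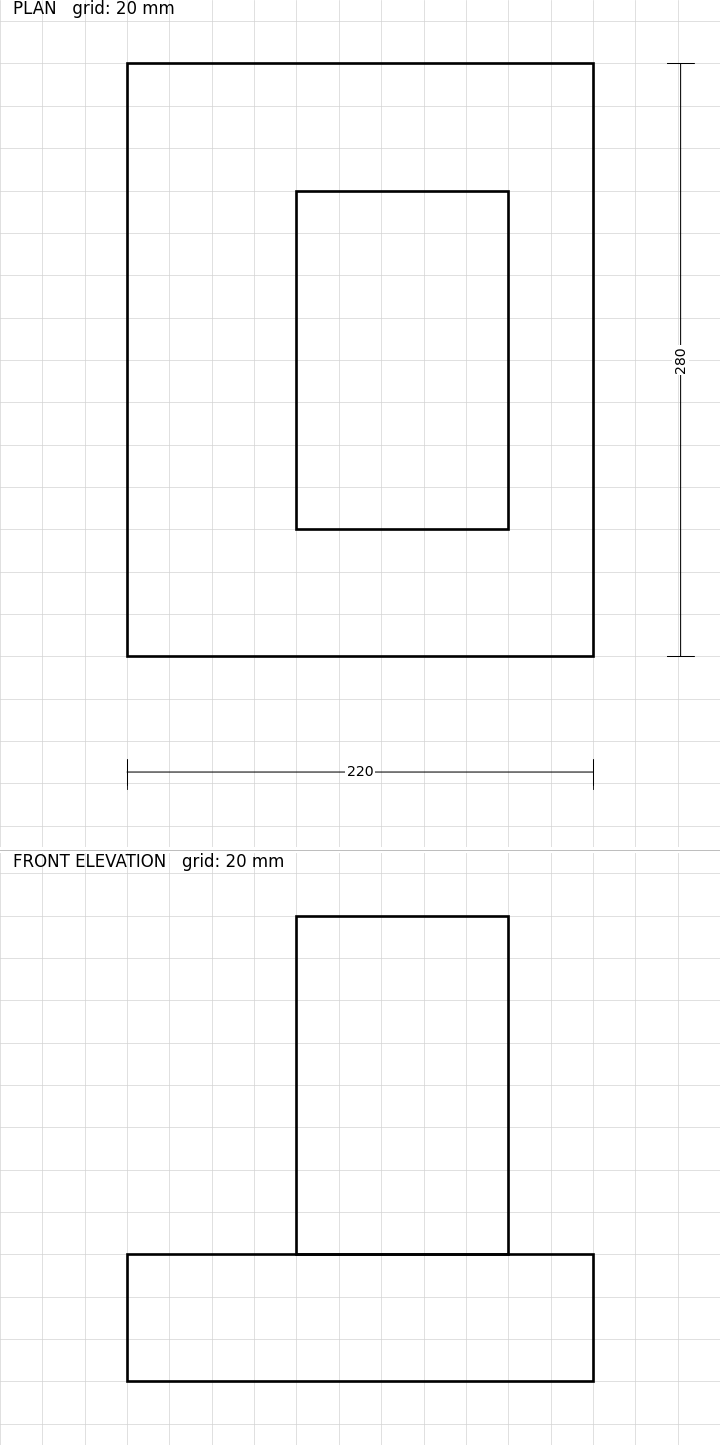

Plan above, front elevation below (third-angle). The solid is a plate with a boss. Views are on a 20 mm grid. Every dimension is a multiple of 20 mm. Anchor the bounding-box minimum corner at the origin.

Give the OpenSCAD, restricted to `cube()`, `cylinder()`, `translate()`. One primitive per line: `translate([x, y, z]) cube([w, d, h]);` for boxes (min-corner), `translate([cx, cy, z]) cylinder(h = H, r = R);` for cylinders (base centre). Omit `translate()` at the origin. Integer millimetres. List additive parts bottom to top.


cube([220, 280, 60]);
translate([80, 60, 60]) cube([100, 160, 160]);


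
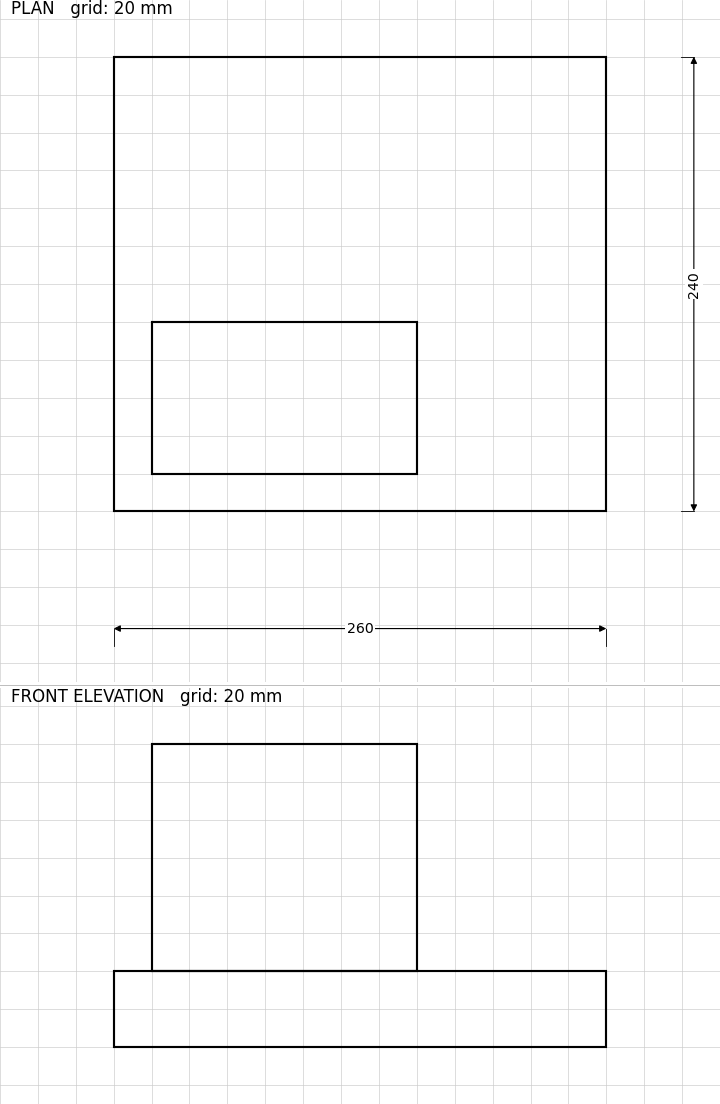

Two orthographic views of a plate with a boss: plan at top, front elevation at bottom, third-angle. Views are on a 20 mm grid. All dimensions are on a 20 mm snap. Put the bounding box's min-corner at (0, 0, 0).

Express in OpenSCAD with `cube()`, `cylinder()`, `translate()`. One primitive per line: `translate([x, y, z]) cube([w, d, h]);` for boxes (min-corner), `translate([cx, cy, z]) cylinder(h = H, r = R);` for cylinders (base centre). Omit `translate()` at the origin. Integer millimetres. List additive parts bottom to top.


cube([260, 240, 40]);
translate([20, 20, 40]) cube([140, 80, 120]);
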